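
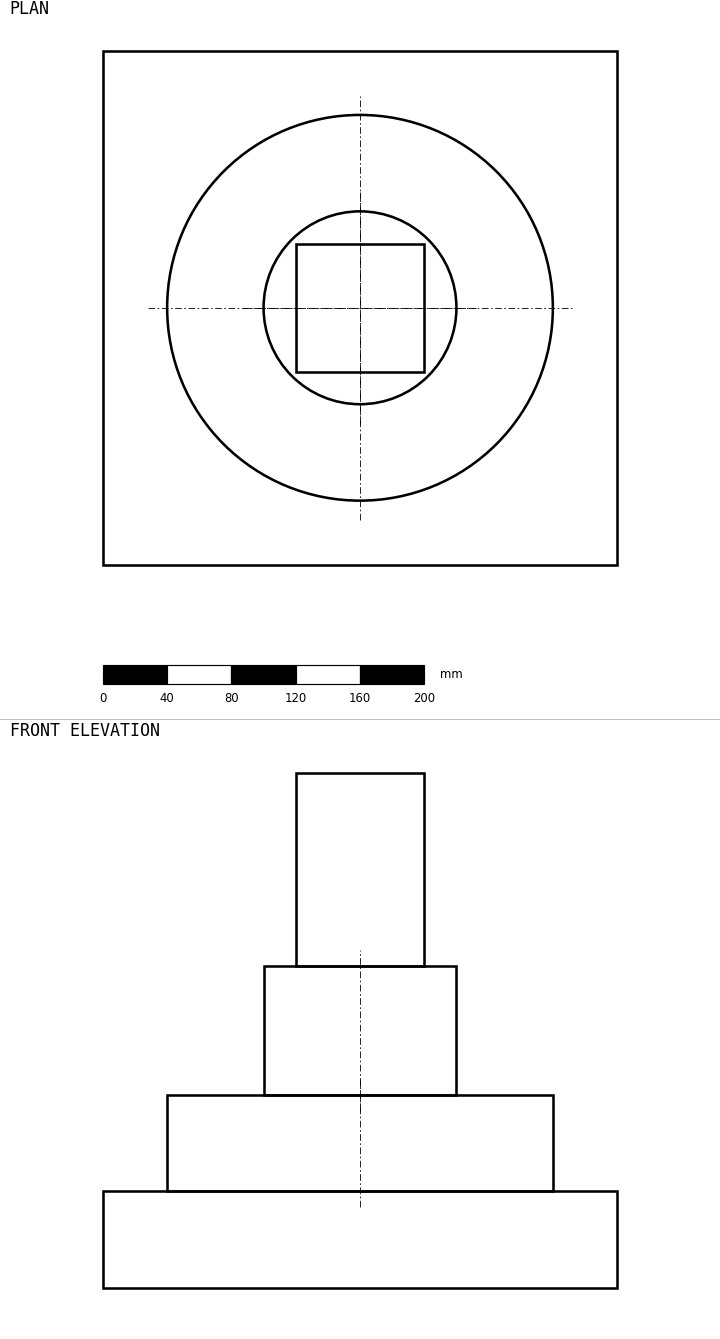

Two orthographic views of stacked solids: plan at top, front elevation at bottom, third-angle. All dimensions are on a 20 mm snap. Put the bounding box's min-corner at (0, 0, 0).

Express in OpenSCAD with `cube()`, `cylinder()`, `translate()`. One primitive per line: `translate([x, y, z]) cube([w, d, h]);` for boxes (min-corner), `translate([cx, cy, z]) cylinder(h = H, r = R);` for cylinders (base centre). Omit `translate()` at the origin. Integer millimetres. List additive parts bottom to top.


cube([320, 320, 60]);
translate([160, 160, 60]) cylinder(h = 60, r = 120);
translate([160, 160, 120]) cylinder(h = 80, r = 60);
translate([120, 120, 200]) cube([80, 80, 120]);


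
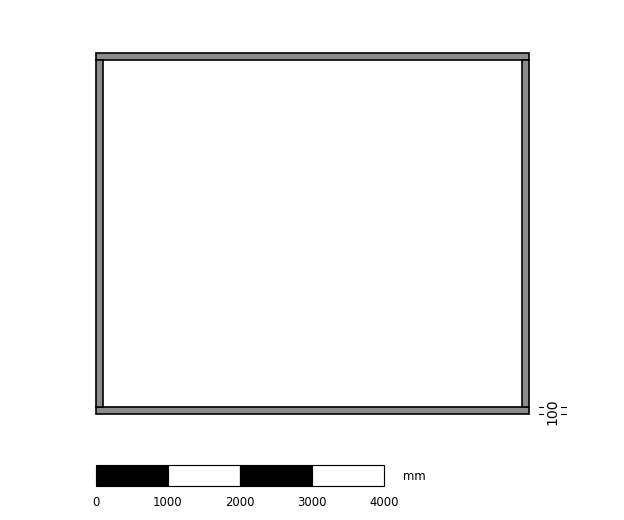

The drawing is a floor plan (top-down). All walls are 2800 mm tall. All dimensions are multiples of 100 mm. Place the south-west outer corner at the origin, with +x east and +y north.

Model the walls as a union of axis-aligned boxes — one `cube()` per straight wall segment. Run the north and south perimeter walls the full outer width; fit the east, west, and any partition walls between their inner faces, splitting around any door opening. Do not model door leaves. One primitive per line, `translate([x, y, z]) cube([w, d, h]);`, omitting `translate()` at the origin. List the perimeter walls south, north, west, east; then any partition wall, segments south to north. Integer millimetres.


cube([6000, 100, 2800]);
translate([0, 4900, 0]) cube([6000, 100, 2800]);
translate([0, 100, 0]) cube([100, 4800, 2800]);
translate([5900, 100, 0]) cube([100, 4800, 2800]);


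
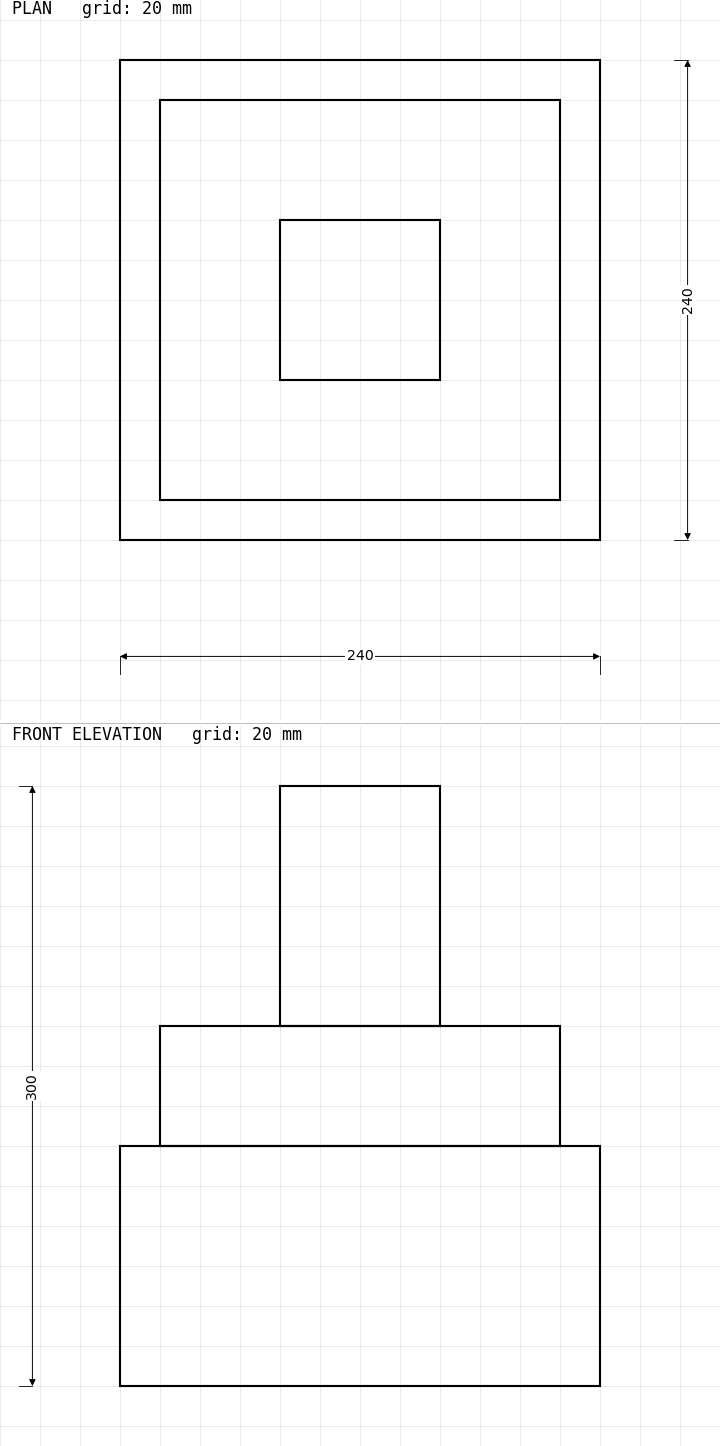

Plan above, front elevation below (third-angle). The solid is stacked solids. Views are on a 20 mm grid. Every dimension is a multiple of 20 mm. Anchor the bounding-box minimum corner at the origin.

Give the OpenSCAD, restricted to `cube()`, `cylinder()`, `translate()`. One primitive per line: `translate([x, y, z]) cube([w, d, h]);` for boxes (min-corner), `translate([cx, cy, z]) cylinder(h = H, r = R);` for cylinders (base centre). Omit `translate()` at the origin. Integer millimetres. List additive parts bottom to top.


cube([240, 240, 120]);
translate([20, 20, 120]) cube([200, 200, 60]);
translate([80, 80, 180]) cube([80, 80, 120]);


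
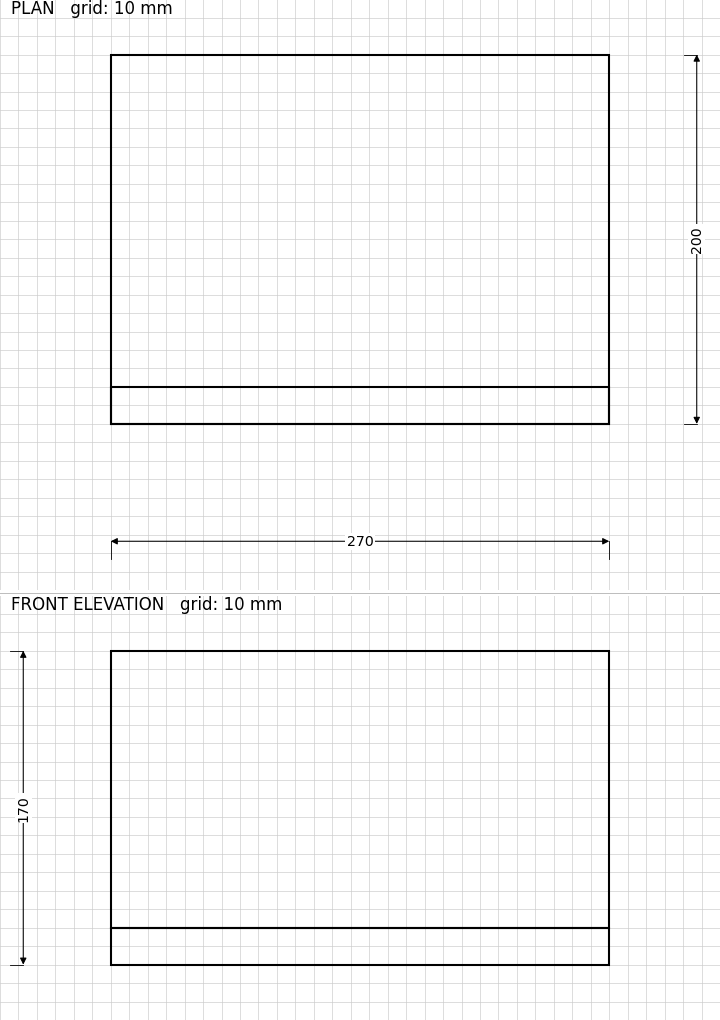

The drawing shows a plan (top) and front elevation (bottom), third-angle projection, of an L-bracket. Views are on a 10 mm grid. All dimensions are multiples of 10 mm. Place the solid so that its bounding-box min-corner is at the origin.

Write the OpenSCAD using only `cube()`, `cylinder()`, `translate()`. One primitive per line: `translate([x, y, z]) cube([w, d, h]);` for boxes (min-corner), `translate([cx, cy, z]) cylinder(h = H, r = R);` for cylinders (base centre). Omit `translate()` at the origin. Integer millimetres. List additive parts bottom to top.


cube([270, 200, 20]);
translate([0, 0, 20]) cube([270, 20, 150]);


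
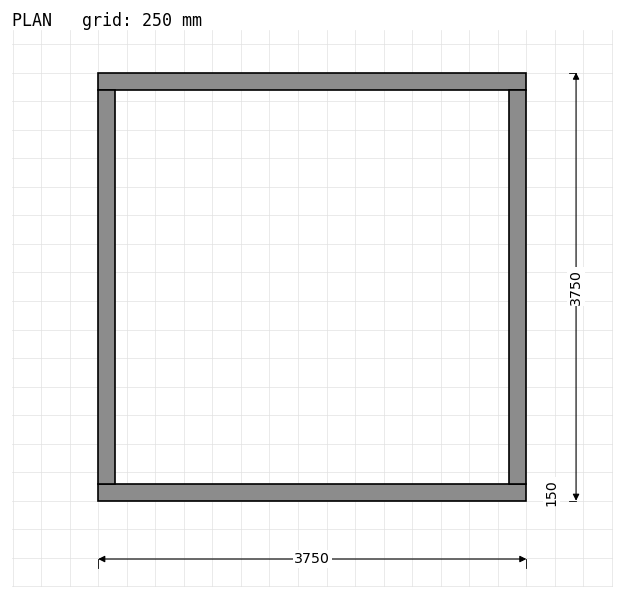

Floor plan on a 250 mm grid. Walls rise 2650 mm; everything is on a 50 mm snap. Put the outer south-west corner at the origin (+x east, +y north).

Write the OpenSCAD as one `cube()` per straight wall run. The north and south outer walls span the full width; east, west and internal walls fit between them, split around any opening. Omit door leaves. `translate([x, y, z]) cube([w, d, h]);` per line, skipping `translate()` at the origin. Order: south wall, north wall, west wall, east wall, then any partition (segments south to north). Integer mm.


cube([3750, 150, 2650]);
translate([0, 3600, 0]) cube([3750, 150, 2650]);
translate([0, 150, 0]) cube([150, 3450, 2650]);
translate([3600, 150, 0]) cube([150, 3450, 2650]);


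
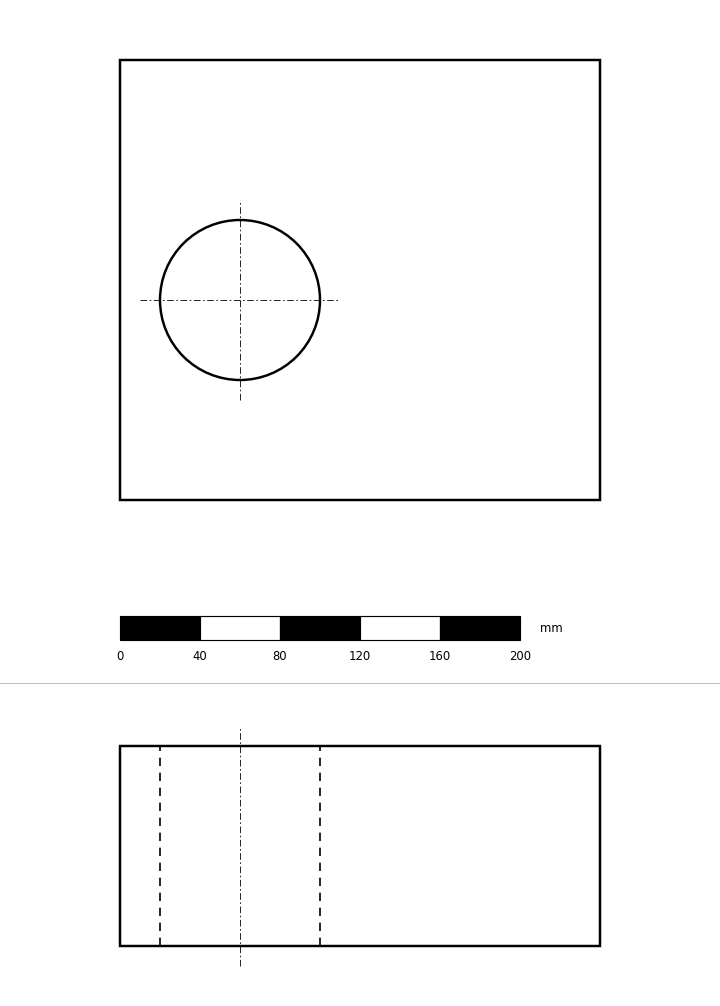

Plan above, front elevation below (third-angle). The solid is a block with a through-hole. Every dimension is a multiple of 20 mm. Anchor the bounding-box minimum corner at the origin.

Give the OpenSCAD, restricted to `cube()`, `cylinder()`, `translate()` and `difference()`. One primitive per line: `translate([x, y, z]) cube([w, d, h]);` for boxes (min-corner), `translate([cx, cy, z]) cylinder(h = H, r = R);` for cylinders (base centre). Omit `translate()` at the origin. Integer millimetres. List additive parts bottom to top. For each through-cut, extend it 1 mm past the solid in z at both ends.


difference() {
  cube([240, 220, 100]);
  translate([60, 100, -1]) cylinder(h = 102, r = 40);
}


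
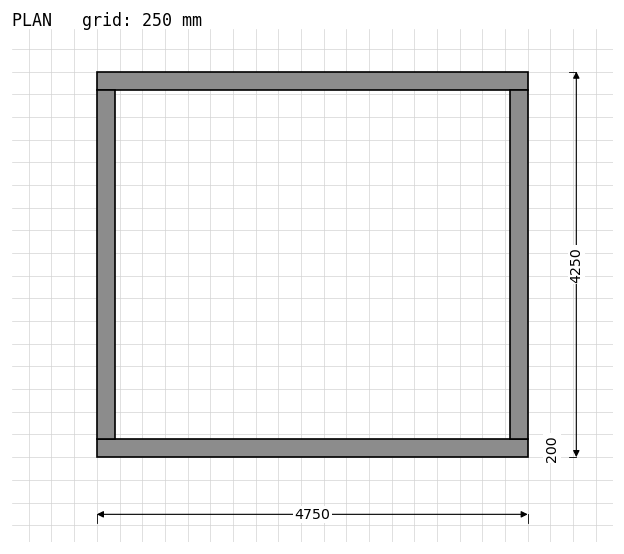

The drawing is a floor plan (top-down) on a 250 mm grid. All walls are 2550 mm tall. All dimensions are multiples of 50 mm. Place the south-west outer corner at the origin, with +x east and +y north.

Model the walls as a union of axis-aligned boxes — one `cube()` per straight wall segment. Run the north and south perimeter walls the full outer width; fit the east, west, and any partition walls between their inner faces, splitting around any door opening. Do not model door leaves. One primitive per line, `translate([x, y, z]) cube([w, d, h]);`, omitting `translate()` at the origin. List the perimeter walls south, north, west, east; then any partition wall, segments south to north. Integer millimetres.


cube([4750, 200, 2550]);
translate([0, 4050, 0]) cube([4750, 200, 2550]);
translate([0, 200, 0]) cube([200, 3850, 2550]);
translate([4550, 200, 0]) cube([200, 3850, 2550]);


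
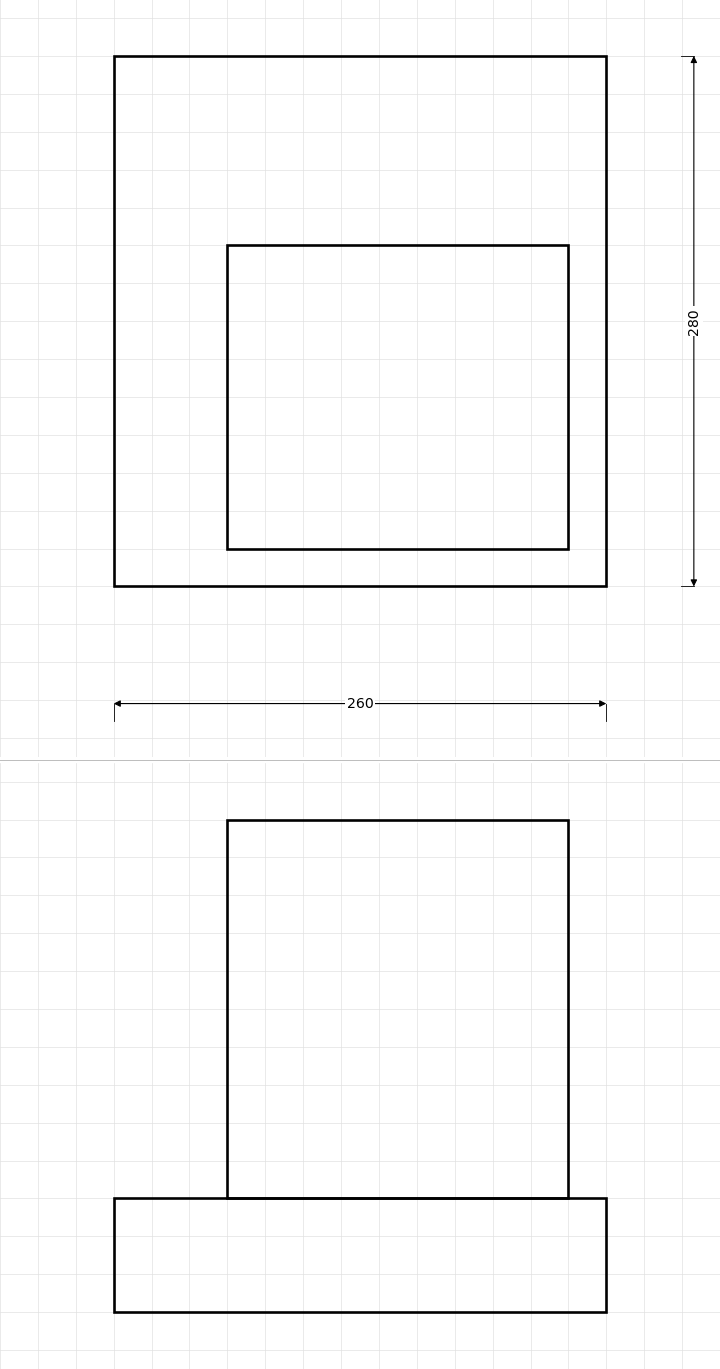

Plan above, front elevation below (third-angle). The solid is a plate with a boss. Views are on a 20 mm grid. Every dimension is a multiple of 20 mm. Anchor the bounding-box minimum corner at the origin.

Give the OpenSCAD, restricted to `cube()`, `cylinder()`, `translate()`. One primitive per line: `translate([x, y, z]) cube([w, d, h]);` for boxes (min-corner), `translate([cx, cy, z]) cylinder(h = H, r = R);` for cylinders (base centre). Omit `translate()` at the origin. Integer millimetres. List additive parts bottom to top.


cube([260, 280, 60]);
translate([60, 20, 60]) cube([180, 160, 200]);


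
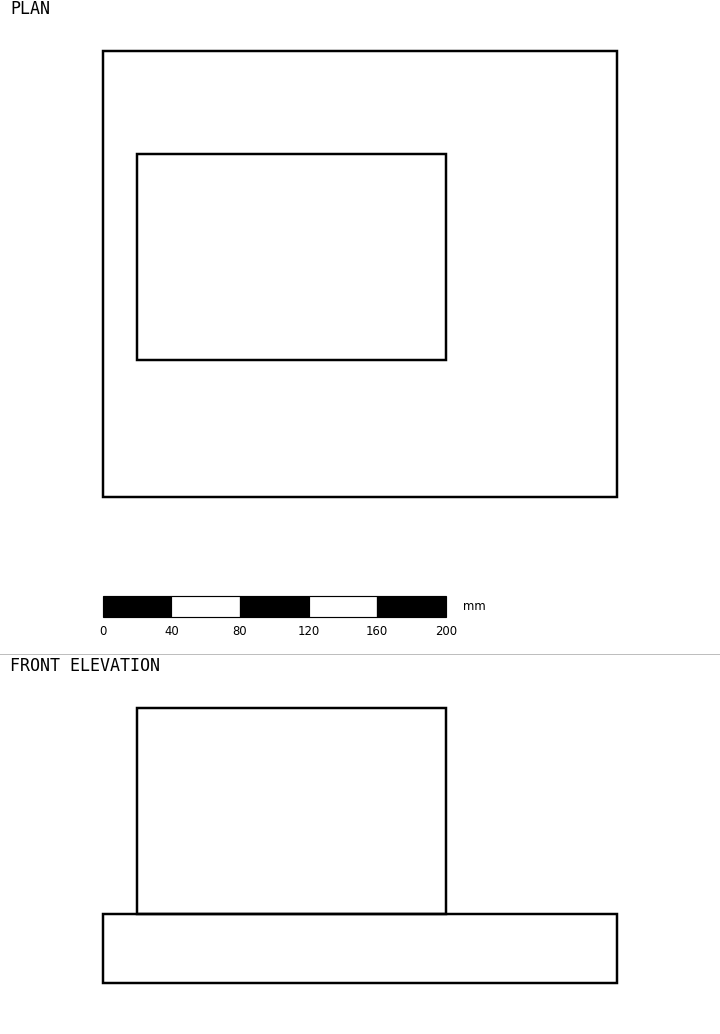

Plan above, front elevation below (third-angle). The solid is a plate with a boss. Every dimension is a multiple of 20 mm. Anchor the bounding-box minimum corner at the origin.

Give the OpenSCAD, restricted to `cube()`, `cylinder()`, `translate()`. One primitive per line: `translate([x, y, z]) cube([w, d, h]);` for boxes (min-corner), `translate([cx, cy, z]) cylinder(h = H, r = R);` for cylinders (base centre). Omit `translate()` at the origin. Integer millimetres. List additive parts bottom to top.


cube([300, 260, 40]);
translate([20, 80, 40]) cube([180, 120, 120]);


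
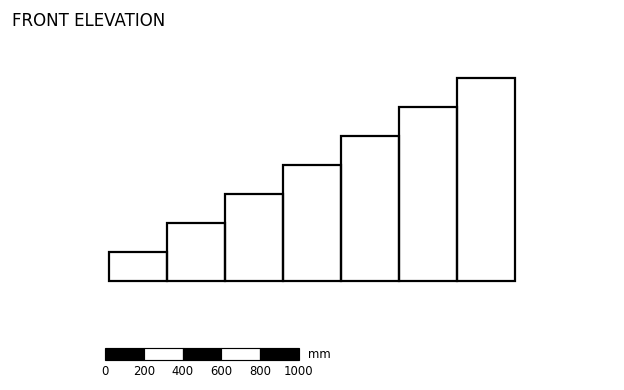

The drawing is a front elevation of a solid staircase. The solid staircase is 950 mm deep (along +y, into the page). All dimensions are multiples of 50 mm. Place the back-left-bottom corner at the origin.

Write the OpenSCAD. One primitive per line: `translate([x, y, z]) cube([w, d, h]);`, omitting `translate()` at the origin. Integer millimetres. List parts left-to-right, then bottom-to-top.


cube([300, 950, 150]);
translate([300, 0, 0]) cube([300, 950, 300]);
translate([600, 0, 0]) cube([300, 950, 450]);
translate([900, 0, 0]) cube([300, 950, 600]);
translate([1200, 0, 0]) cube([300, 950, 750]);
translate([1500, 0, 0]) cube([300, 950, 900]);
translate([1800, 0, 0]) cube([300, 950, 1050]);


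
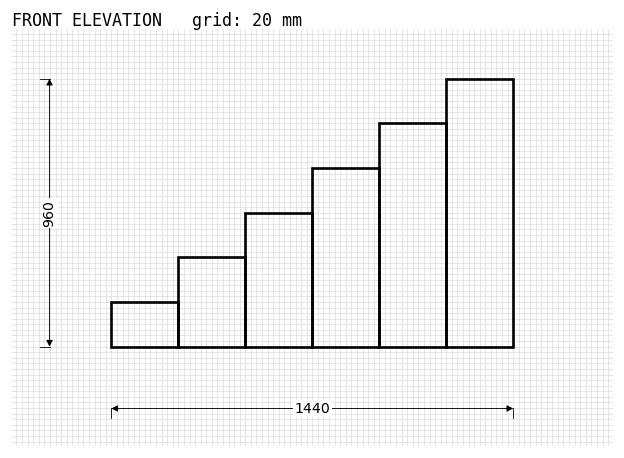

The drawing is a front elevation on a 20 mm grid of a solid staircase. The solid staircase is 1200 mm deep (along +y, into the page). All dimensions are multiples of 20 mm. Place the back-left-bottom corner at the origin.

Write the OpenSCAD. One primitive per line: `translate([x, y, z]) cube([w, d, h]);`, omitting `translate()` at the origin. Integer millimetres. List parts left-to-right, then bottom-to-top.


cube([240, 1200, 160]);
translate([240, 0, 0]) cube([240, 1200, 320]);
translate([480, 0, 0]) cube([240, 1200, 480]);
translate([720, 0, 0]) cube([240, 1200, 640]);
translate([960, 0, 0]) cube([240, 1200, 800]);
translate([1200, 0, 0]) cube([240, 1200, 960]);


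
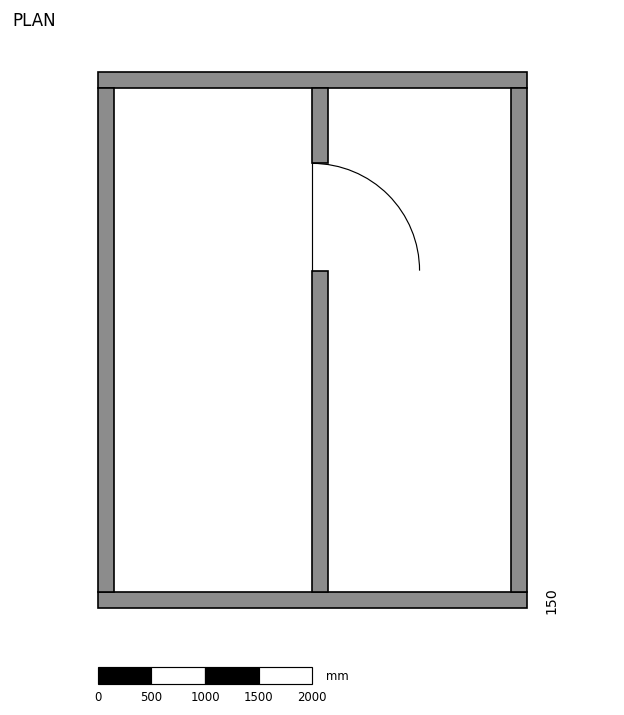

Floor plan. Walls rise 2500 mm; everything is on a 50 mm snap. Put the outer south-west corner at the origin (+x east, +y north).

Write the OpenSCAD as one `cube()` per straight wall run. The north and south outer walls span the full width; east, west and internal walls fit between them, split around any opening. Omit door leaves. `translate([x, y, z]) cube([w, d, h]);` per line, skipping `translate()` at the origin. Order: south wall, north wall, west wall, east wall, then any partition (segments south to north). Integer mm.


cube([4000, 150, 2500]);
translate([0, 4850, 0]) cube([4000, 150, 2500]);
translate([0, 150, 0]) cube([150, 4700, 2500]);
translate([3850, 150, 0]) cube([150, 4700, 2500]);
translate([2000, 150, 0]) cube([150, 3000, 2500]);
translate([2000, 4150, 0]) cube([150, 700, 2500]);


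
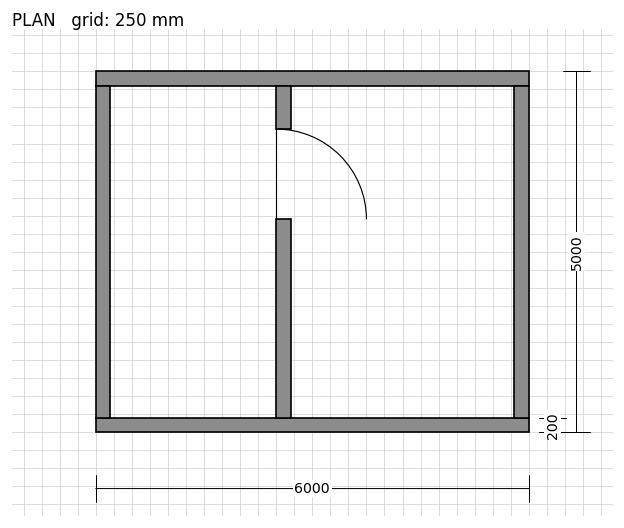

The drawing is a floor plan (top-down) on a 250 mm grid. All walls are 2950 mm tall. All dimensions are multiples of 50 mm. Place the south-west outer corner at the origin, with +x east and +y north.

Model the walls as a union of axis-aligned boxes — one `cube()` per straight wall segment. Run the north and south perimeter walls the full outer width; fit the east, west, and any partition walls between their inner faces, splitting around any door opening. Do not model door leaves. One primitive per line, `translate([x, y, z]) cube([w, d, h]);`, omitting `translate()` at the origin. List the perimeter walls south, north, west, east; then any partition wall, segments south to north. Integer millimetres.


cube([6000, 200, 2950]);
translate([0, 4800, 0]) cube([6000, 200, 2950]);
translate([0, 200, 0]) cube([200, 4600, 2950]);
translate([5800, 200, 0]) cube([200, 4600, 2950]);
translate([2500, 200, 0]) cube([200, 2750, 2950]);
translate([2500, 4200, 0]) cube([200, 600, 2950]);


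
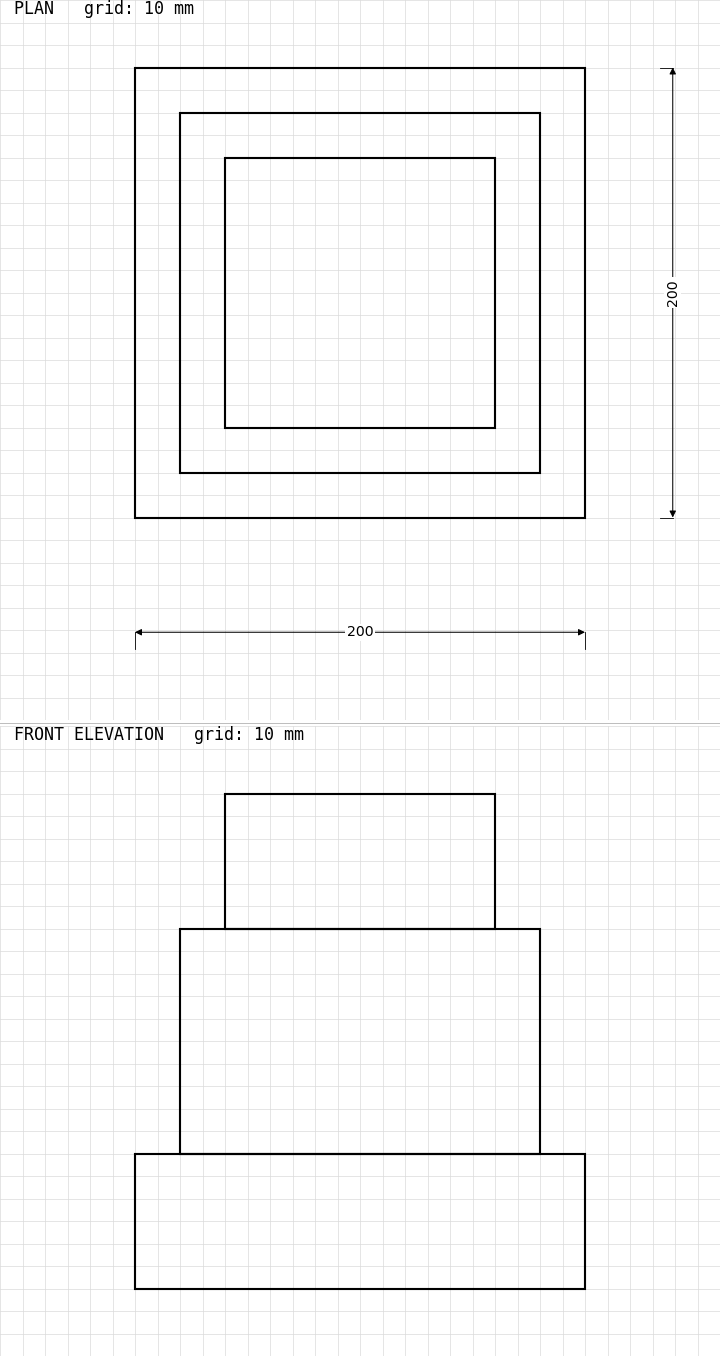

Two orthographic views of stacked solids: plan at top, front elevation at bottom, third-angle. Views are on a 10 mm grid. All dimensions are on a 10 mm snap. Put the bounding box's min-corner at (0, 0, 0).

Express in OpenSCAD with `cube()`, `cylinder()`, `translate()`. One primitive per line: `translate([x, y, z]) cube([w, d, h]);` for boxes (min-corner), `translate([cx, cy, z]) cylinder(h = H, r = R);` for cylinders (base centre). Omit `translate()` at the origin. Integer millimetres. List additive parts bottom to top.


cube([200, 200, 60]);
translate([20, 20, 60]) cube([160, 160, 100]);
translate([40, 40, 160]) cube([120, 120, 60]);


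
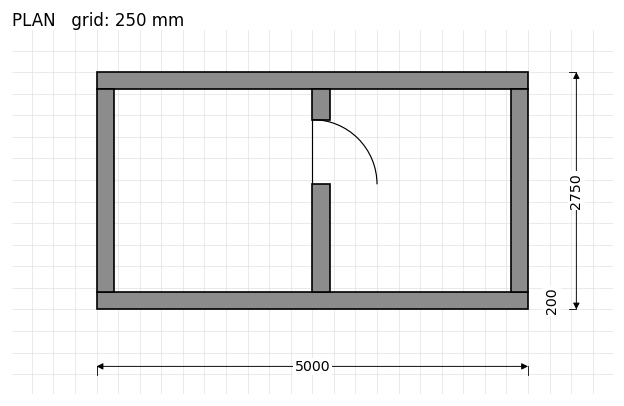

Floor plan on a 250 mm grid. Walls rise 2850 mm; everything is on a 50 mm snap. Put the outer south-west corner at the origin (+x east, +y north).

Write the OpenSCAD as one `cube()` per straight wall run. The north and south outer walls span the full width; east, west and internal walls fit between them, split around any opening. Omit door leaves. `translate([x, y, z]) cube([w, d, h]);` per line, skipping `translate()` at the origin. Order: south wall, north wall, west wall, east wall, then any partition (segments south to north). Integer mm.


cube([5000, 200, 2850]);
translate([0, 2550, 0]) cube([5000, 200, 2850]);
translate([0, 200, 0]) cube([200, 2350, 2850]);
translate([4800, 200, 0]) cube([200, 2350, 2850]);
translate([2500, 200, 0]) cube([200, 1250, 2850]);
translate([2500, 2200, 0]) cube([200, 350, 2850]);


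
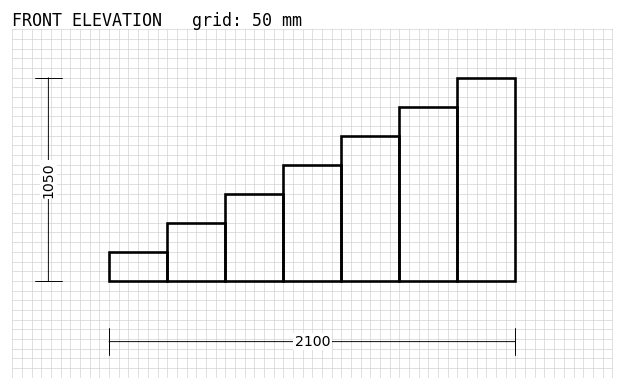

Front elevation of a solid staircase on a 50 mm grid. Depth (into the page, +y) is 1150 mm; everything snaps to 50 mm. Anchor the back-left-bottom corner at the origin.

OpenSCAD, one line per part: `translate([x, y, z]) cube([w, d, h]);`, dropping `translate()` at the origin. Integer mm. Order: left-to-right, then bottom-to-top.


cube([300, 1150, 150]);
translate([300, 0, 0]) cube([300, 1150, 300]);
translate([600, 0, 0]) cube([300, 1150, 450]);
translate([900, 0, 0]) cube([300, 1150, 600]);
translate([1200, 0, 0]) cube([300, 1150, 750]);
translate([1500, 0, 0]) cube([300, 1150, 900]);
translate([1800, 0, 0]) cube([300, 1150, 1050]);


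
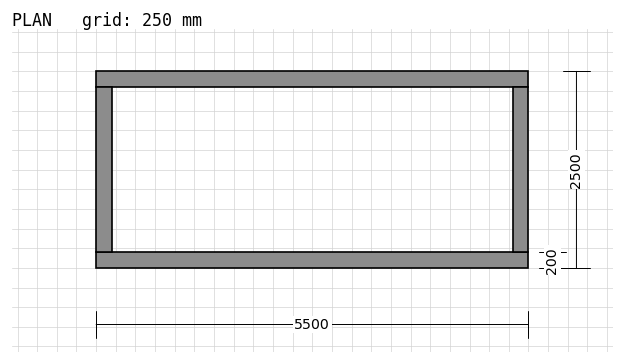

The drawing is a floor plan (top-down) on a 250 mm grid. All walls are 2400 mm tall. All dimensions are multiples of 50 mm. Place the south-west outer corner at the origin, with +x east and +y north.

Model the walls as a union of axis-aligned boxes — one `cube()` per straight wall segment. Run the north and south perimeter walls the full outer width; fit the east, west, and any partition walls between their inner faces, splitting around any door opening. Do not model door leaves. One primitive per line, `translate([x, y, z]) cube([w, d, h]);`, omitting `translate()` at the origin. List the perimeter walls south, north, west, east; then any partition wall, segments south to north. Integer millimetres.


cube([5500, 200, 2400]);
translate([0, 2300, 0]) cube([5500, 200, 2400]);
translate([0, 200, 0]) cube([200, 2100, 2400]);
translate([5300, 200, 0]) cube([200, 2100, 2400]);


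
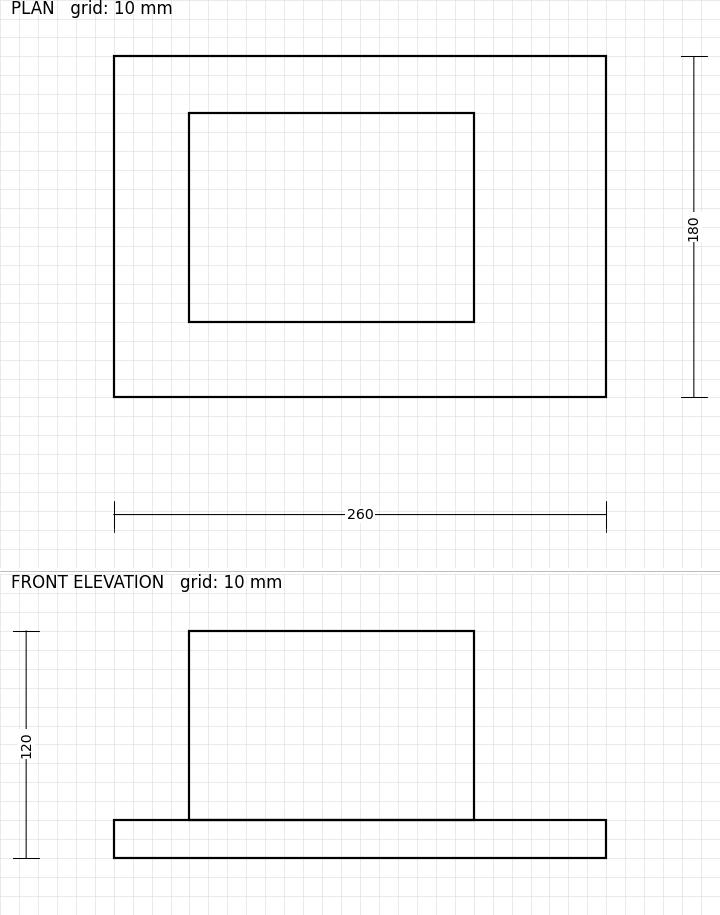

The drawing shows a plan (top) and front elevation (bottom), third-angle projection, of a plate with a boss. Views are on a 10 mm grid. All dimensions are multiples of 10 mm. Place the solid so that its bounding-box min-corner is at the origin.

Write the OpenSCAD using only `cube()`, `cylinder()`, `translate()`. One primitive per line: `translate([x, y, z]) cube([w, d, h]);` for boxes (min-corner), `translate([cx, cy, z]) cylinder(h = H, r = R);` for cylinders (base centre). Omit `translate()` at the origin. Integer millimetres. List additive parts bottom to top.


cube([260, 180, 20]);
translate([40, 40, 20]) cube([150, 110, 100]);


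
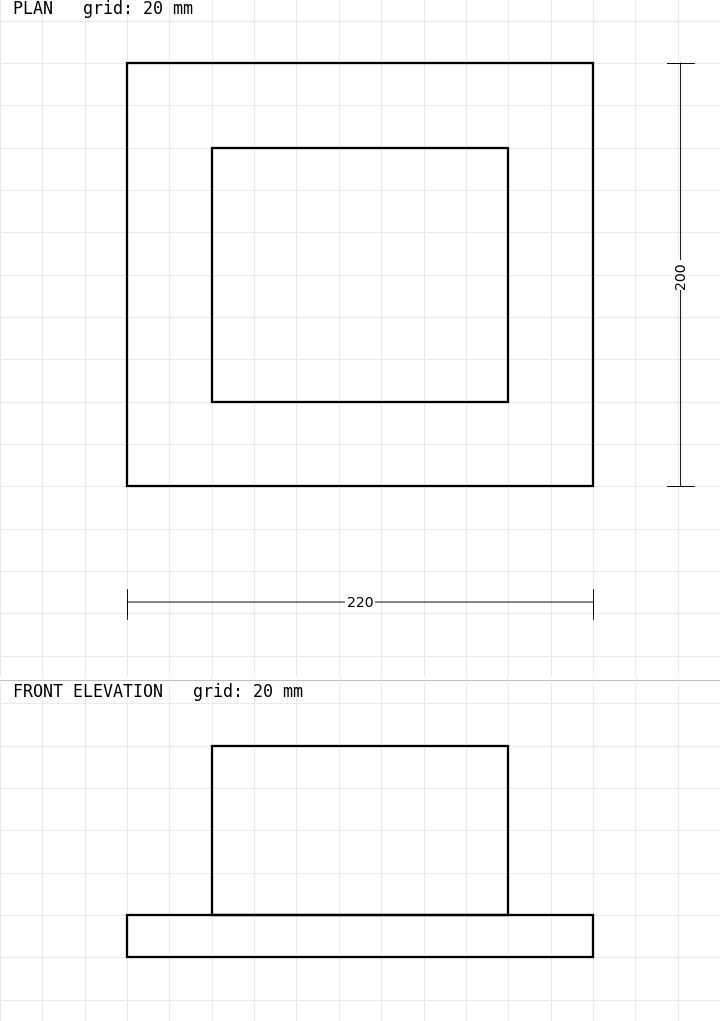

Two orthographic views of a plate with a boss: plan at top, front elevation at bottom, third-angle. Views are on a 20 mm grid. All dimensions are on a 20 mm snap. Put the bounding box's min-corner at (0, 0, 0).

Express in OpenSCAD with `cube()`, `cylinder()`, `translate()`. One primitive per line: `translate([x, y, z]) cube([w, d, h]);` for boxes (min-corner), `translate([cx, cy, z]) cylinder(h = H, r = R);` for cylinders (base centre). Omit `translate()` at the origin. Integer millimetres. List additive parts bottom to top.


cube([220, 200, 20]);
translate([40, 40, 20]) cube([140, 120, 80]);


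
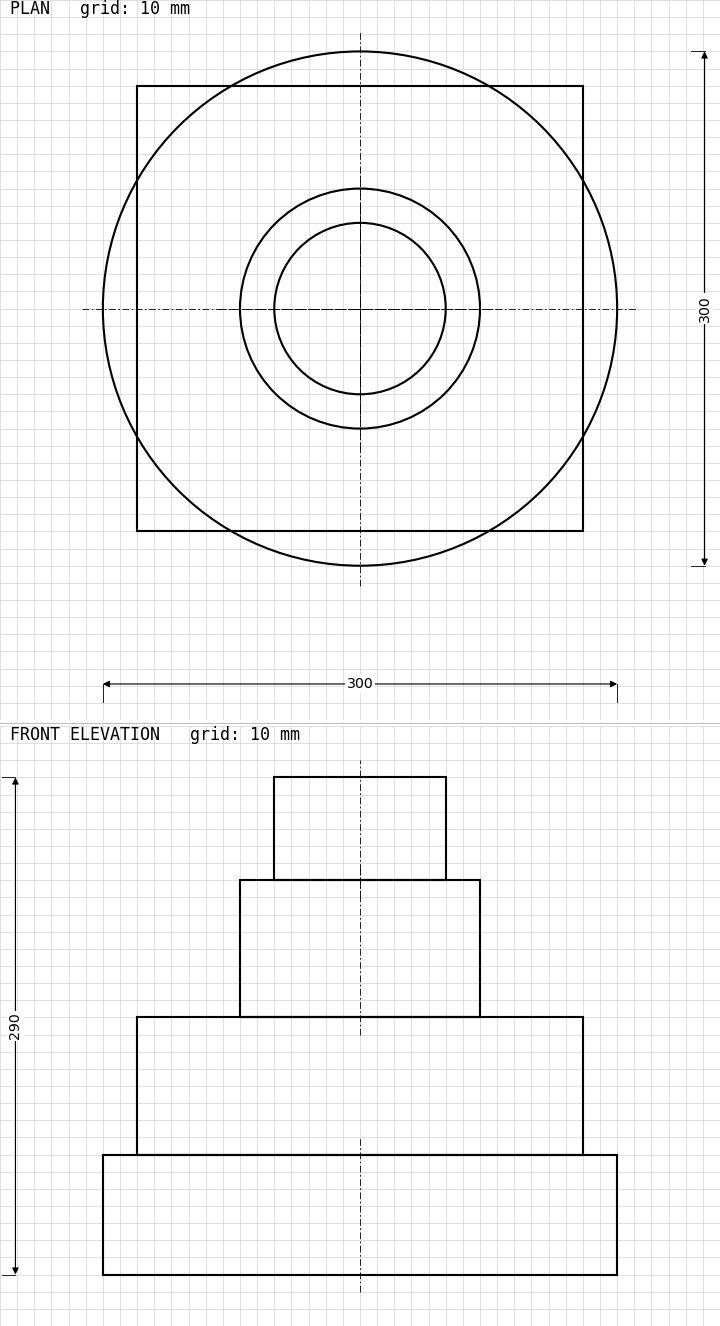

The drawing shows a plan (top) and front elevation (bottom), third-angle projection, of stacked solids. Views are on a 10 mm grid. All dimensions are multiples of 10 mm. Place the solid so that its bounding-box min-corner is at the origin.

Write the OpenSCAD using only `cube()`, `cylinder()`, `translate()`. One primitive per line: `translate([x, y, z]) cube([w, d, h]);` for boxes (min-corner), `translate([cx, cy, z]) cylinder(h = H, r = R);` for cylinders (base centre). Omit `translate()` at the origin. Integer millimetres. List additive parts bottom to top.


translate([150, 150, 0]) cylinder(h = 70, r = 150);
translate([20, 20, 70]) cube([260, 260, 80]);
translate([150, 150, 150]) cylinder(h = 80, r = 70);
translate([150, 150, 230]) cylinder(h = 60, r = 50);


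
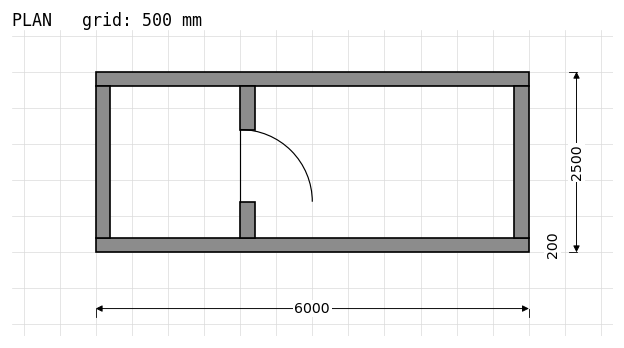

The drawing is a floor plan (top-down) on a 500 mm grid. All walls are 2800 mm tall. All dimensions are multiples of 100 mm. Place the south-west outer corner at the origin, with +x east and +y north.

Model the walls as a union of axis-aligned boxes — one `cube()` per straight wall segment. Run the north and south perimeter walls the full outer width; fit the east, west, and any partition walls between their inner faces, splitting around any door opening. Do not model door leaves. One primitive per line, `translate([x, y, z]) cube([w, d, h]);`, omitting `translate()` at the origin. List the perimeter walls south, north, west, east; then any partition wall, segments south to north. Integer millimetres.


cube([6000, 200, 2800]);
translate([0, 2300, 0]) cube([6000, 200, 2800]);
translate([0, 200, 0]) cube([200, 2100, 2800]);
translate([5800, 200, 0]) cube([200, 2100, 2800]);
translate([2000, 200, 0]) cube([200, 500, 2800]);
translate([2000, 1700, 0]) cube([200, 600, 2800]);


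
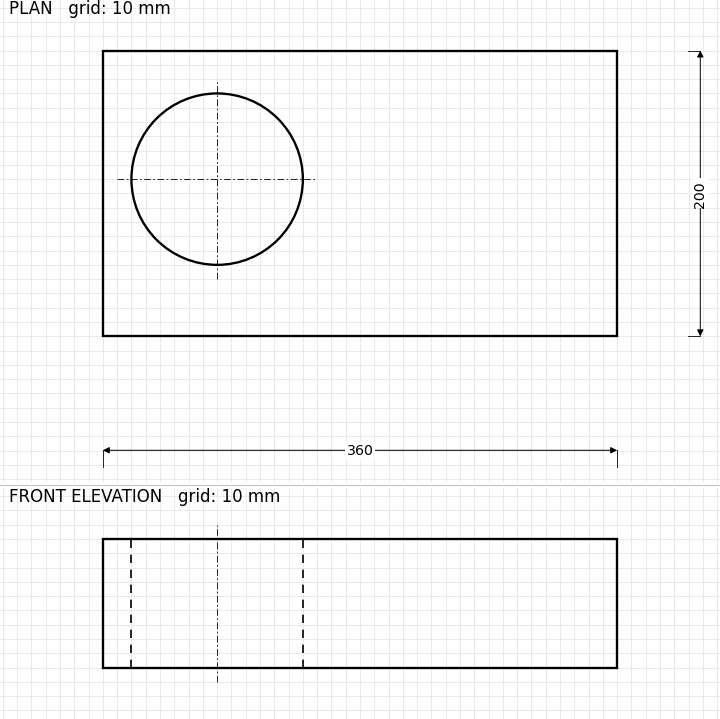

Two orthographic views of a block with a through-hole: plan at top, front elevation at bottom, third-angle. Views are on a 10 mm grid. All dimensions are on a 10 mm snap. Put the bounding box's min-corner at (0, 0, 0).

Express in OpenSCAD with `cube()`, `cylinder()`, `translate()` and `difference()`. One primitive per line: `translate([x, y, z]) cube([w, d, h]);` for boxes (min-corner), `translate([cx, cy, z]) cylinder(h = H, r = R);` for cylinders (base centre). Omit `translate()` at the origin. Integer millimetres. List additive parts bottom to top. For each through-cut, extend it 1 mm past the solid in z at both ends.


difference() {
  cube([360, 200, 90]);
  translate([80, 110, -1]) cylinder(h = 92, r = 60);
}


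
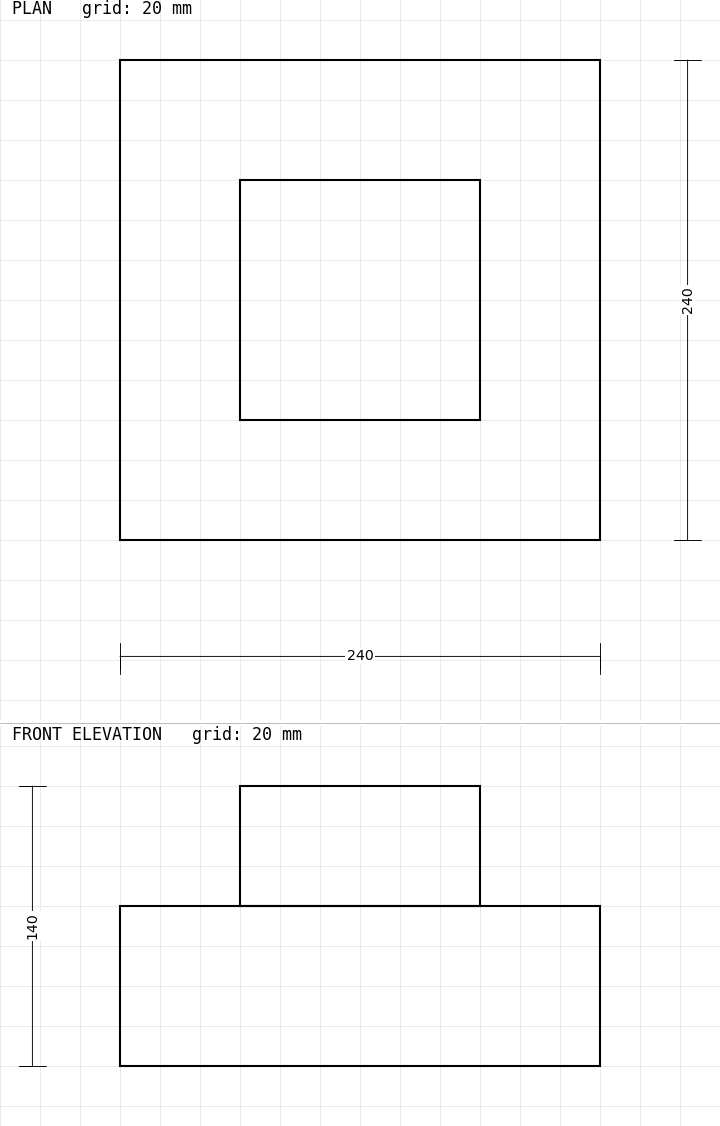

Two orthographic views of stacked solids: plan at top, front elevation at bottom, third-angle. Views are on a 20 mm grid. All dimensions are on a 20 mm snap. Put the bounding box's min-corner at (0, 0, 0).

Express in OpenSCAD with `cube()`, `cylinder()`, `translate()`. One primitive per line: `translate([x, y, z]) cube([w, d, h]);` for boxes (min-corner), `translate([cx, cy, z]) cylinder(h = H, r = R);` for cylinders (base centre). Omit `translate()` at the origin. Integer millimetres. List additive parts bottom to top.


cube([240, 240, 80]);
translate([60, 60, 80]) cube([120, 120, 60]);


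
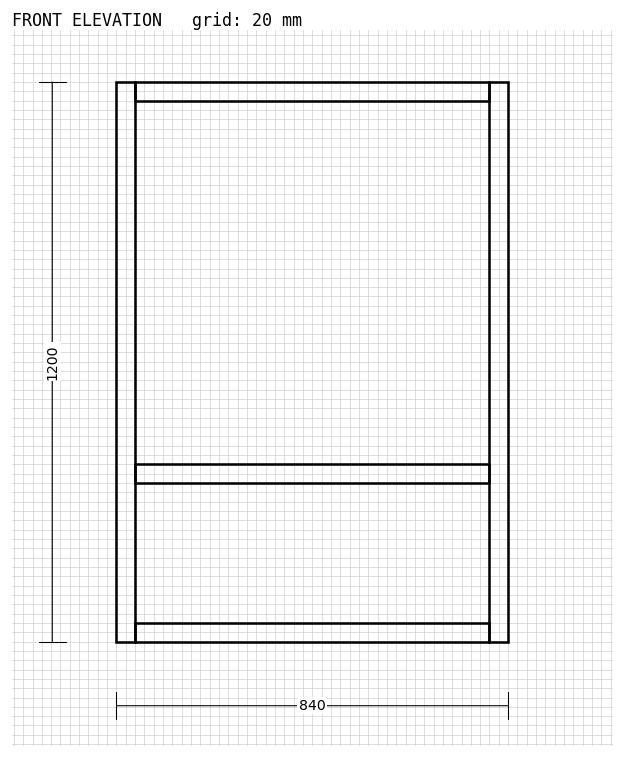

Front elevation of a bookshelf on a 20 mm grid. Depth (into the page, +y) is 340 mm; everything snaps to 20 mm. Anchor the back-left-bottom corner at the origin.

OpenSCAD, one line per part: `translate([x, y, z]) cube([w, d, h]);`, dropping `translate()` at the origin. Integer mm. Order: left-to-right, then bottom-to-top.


cube([40, 340, 1200]);
translate([40, 0, 0]) cube([760, 340, 40]);
translate([40, 0, 340]) cube([760, 340, 40]);
translate([40, 0, 1160]) cube([760, 340, 40]);
translate([800, 0, 0]) cube([40, 340, 1200]);


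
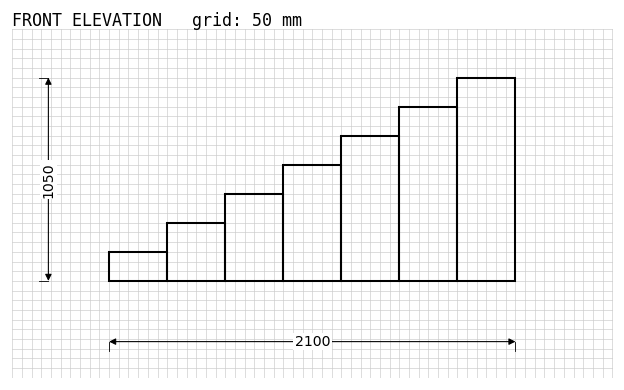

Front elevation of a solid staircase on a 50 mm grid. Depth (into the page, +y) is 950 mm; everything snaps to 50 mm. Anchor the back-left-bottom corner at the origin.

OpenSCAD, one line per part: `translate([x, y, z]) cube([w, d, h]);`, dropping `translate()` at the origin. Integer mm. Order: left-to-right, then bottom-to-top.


cube([300, 950, 150]);
translate([300, 0, 0]) cube([300, 950, 300]);
translate([600, 0, 0]) cube([300, 950, 450]);
translate([900, 0, 0]) cube([300, 950, 600]);
translate([1200, 0, 0]) cube([300, 950, 750]);
translate([1500, 0, 0]) cube([300, 950, 900]);
translate([1800, 0, 0]) cube([300, 950, 1050]);


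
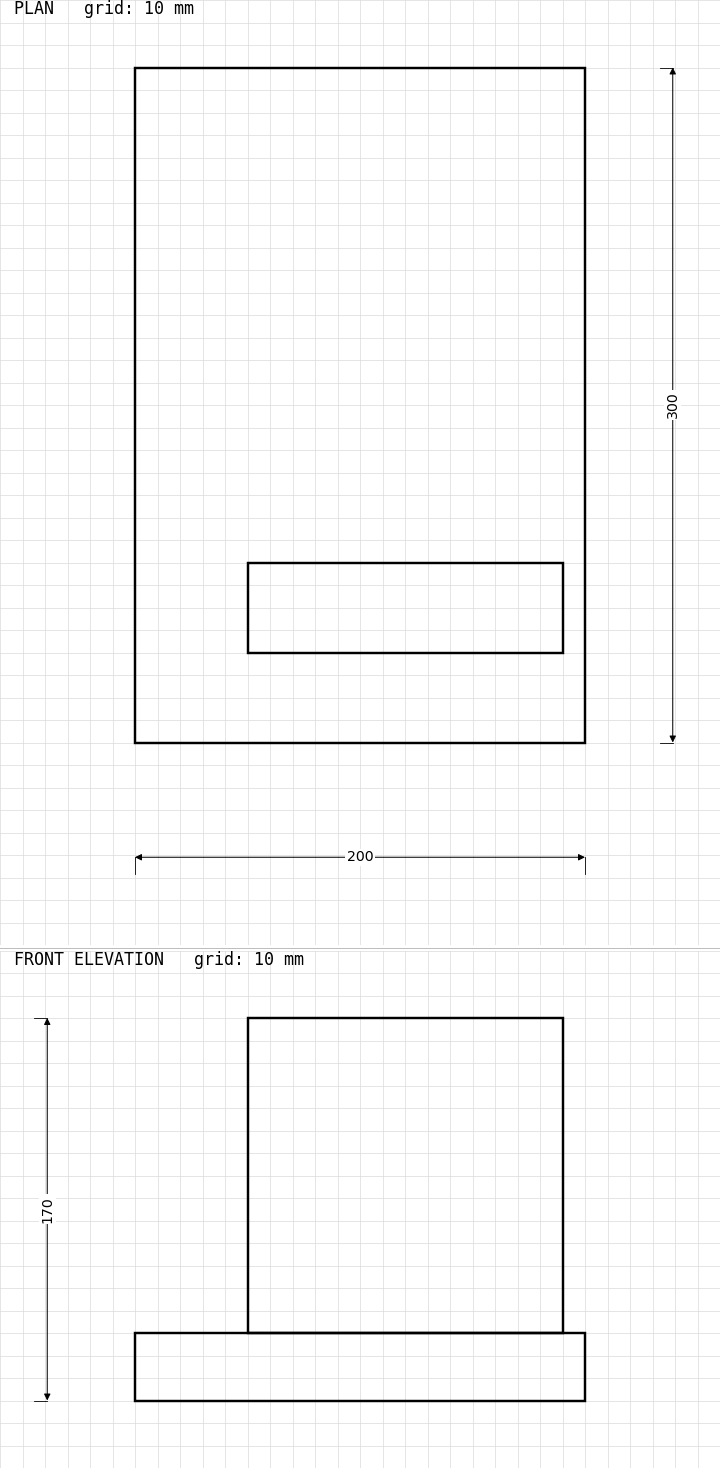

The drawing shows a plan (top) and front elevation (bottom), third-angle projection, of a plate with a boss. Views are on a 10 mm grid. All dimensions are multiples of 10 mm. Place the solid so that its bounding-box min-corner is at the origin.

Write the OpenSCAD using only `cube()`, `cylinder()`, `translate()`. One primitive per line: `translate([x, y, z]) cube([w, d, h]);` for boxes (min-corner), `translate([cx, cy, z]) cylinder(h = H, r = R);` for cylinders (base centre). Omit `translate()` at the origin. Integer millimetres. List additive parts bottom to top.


cube([200, 300, 30]);
translate([50, 40, 30]) cube([140, 40, 140]);


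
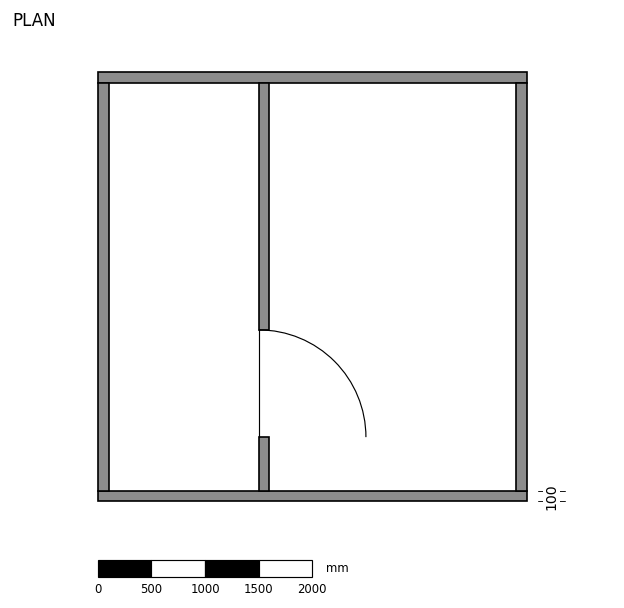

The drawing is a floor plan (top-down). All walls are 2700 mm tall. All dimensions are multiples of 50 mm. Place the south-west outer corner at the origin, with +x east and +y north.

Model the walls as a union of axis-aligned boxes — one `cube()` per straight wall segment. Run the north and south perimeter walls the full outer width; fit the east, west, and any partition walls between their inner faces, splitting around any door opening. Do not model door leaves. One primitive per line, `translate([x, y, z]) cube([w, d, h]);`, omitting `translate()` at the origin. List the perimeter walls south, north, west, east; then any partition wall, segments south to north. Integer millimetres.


cube([4000, 100, 2700]);
translate([0, 3900, 0]) cube([4000, 100, 2700]);
translate([0, 100, 0]) cube([100, 3800, 2700]);
translate([3900, 100, 0]) cube([100, 3800, 2700]);
translate([1500, 100, 0]) cube([100, 500, 2700]);
translate([1500, 1600, 0]) cube([100, 2300, 2700]);


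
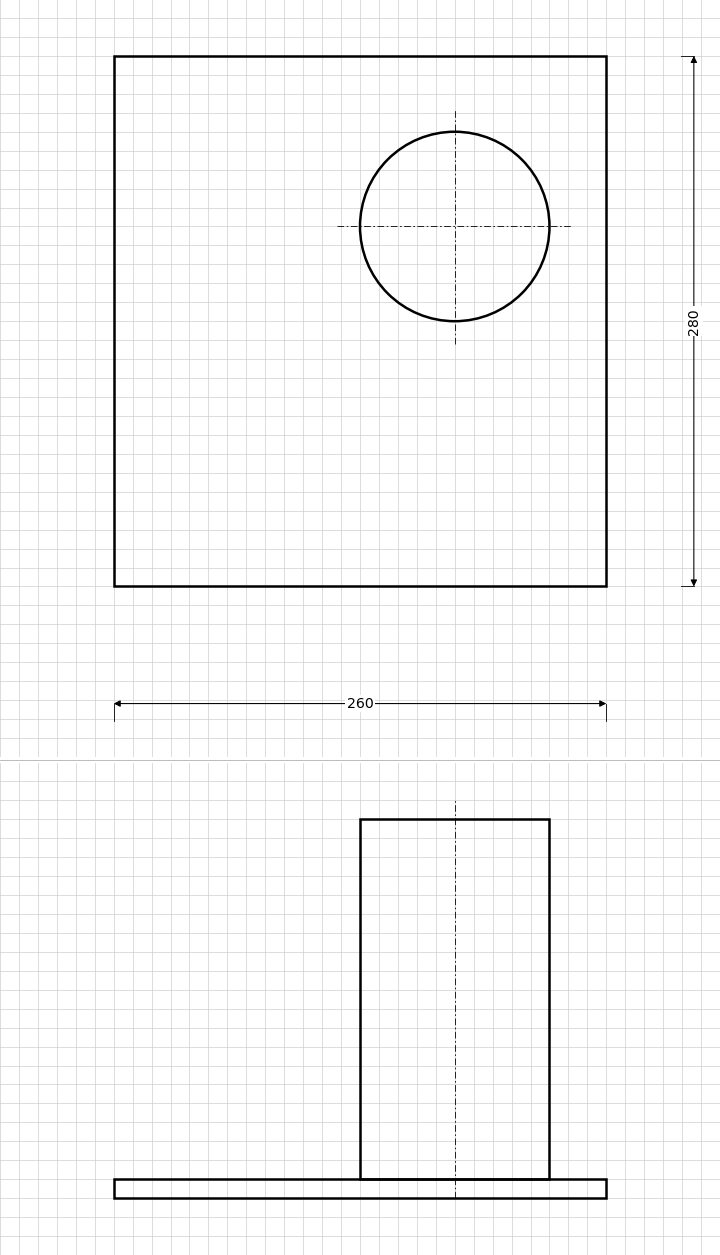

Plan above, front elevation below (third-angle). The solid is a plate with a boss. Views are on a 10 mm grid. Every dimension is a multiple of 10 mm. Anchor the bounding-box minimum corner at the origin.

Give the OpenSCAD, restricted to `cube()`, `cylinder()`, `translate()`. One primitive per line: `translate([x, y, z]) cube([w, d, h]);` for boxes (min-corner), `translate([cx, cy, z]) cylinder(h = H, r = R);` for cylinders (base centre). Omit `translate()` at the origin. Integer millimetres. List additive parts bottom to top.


cube([260, 280, 10]);
translate([180, 190, 10]) cylinder(h = 190, r = 50);


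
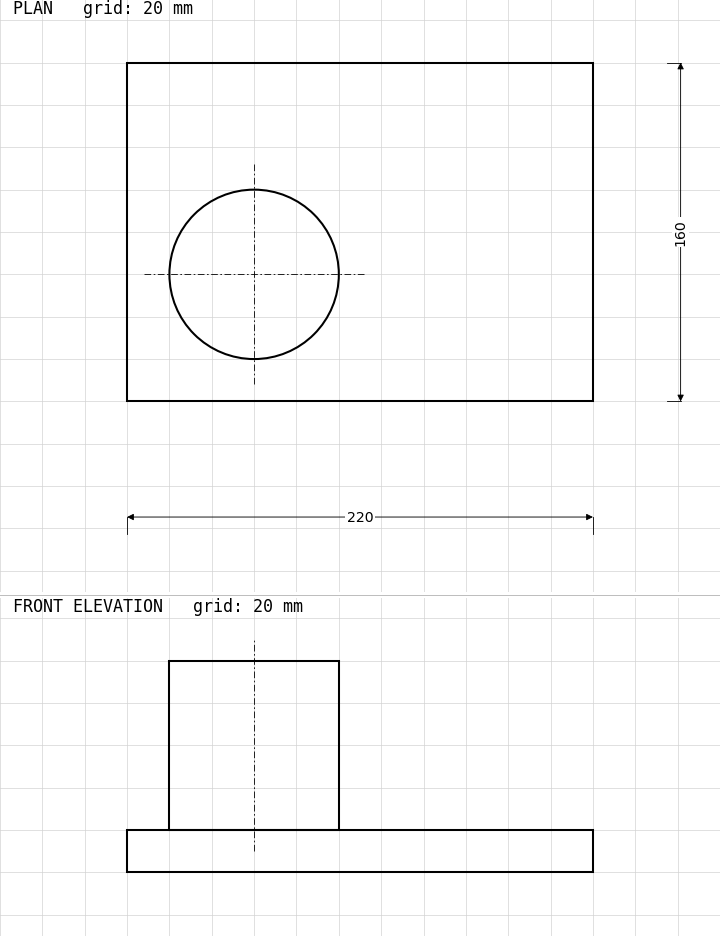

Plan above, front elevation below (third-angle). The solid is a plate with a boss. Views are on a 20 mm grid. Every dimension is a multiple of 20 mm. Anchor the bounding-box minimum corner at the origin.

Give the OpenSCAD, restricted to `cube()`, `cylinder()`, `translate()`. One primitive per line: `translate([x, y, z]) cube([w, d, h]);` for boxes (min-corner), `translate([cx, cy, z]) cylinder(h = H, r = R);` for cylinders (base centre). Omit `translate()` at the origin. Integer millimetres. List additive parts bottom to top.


cube([220, 160, 20]);
translate([60, 60, 20]) cylinder(h = 80, r = 40);


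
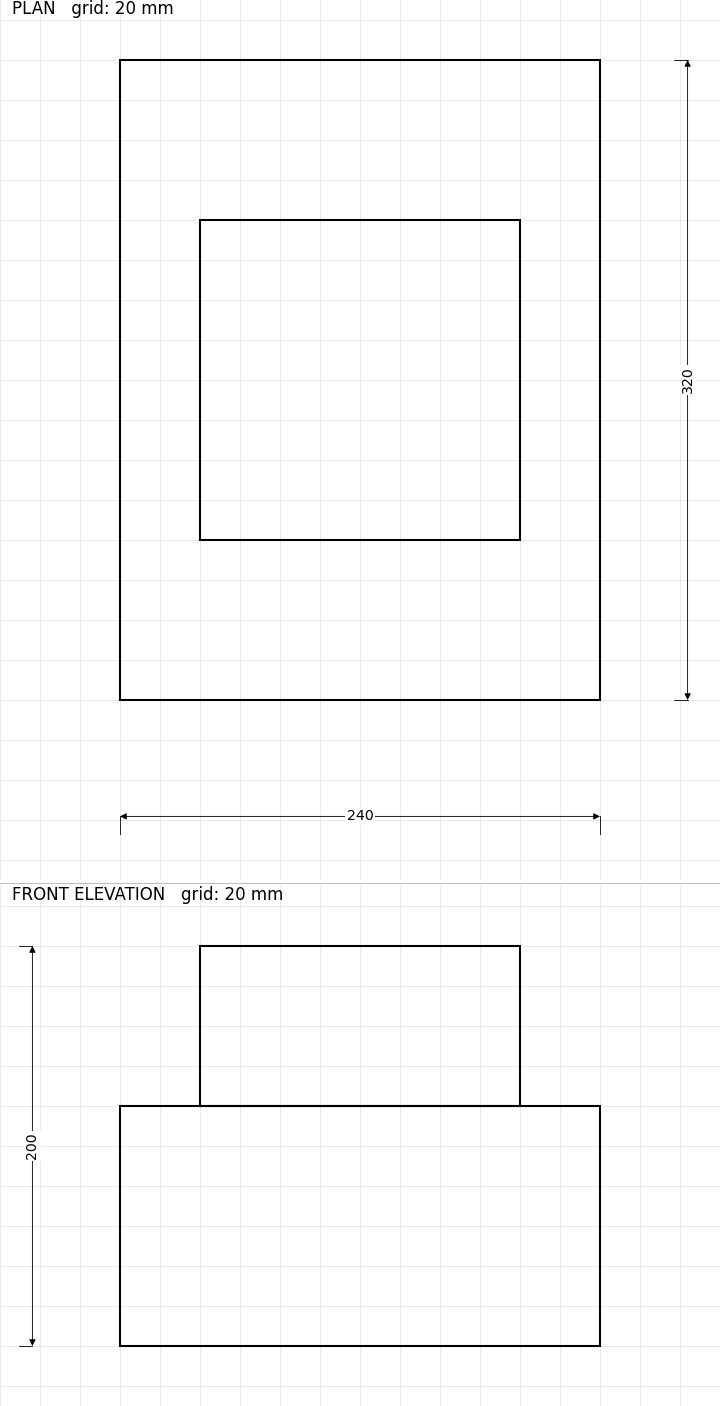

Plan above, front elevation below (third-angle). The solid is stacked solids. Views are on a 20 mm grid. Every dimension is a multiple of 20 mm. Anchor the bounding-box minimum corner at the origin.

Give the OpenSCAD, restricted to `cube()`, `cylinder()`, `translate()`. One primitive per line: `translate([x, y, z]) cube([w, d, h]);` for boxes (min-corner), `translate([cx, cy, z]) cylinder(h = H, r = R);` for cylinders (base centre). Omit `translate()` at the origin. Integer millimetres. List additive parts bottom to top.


cube([240, 320, 120]);
translate([40, 80, 120]) cube([160, 160, 80]);


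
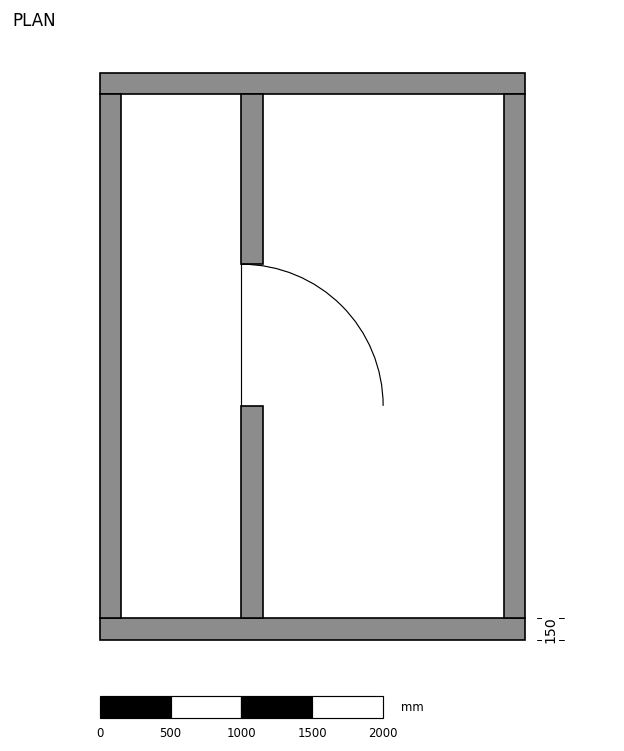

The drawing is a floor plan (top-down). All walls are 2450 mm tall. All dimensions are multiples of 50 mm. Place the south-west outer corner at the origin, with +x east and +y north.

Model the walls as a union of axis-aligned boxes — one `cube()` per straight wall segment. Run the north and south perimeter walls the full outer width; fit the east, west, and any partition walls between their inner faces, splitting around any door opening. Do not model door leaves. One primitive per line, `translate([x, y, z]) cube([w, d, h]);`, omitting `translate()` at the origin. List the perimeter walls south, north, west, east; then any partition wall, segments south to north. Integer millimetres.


cube([3000, 150, 2450]);
translate([0, 3850, 0]) cube([3000, 150, 2450]);
translate([0, 150, 0]) cube([150, 3700, 2450]);
translate([2850, 150, 0]) cube([150, 3700, 2450]);
translate([1000, 150, 0]) cube([150, 1500, 2450]);
translate([1000, 2650, 0]) cube([150, 1200, 2450]);


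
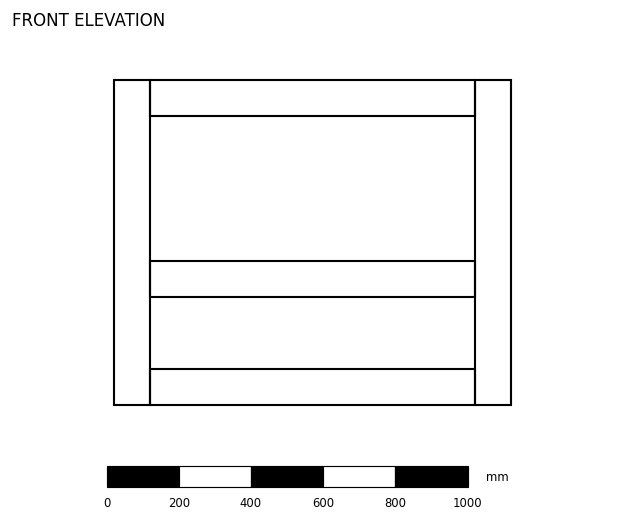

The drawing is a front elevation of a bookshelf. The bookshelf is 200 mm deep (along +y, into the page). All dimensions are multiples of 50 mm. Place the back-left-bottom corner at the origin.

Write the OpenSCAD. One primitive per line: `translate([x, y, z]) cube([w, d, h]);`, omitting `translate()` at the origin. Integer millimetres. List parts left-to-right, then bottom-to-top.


cube([100, 200, 900]);
translate([100, 0, 0]) cube([900, 200, 100]);
translate([100, 0, 300]) cube([900, 200, 100]);
translate([100, 0, 800]) cube([900, 200, 100]);
translate([1000, 0, 0]) cube([100, 200, 900]);


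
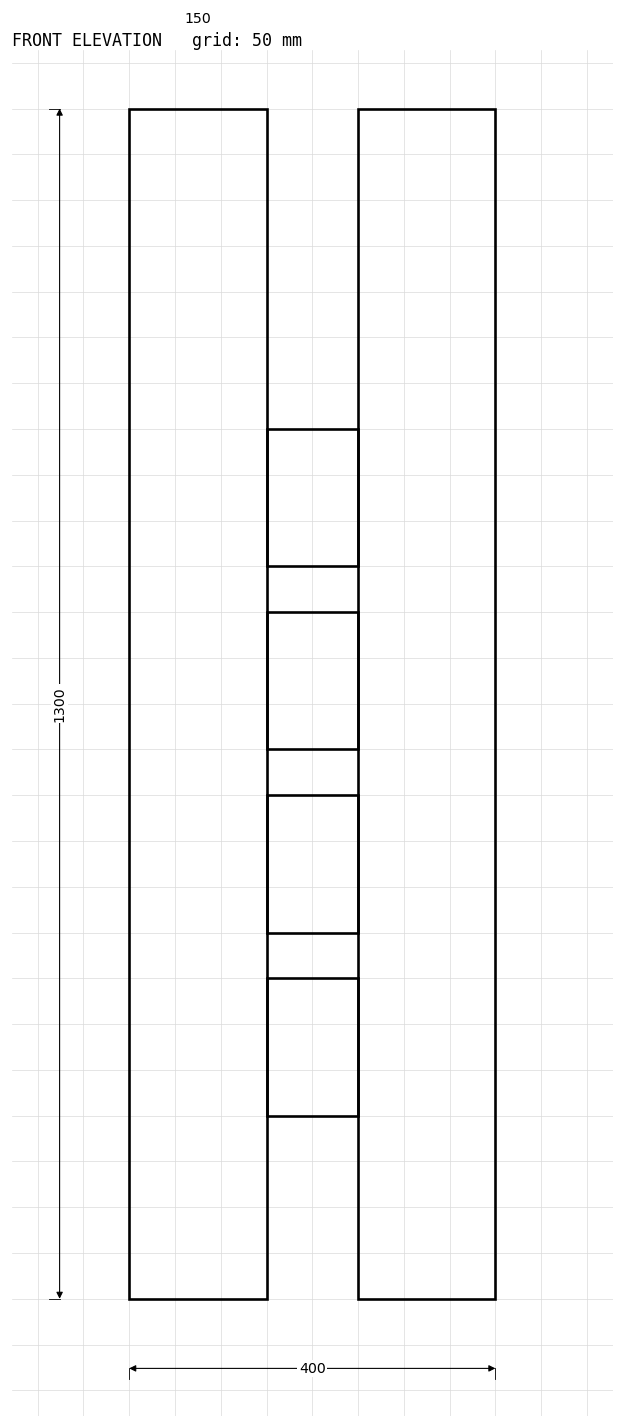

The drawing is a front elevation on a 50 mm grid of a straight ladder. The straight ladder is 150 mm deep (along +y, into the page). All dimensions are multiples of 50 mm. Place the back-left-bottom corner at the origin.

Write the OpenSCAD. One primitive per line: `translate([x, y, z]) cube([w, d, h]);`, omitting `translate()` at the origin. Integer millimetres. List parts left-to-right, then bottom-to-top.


cube([150, 150, 1300]);
translate([150, 0, 200]) cube([100, 150, 150]);
translate([150, 0, 400]) cube([100, 150, 150]);
translate([150, 0, 600]) cube([100, 150, 150]);
translate([150, 0, 800]) cube([100, 150, 150]);
translate([250, 0, 0]) cube([150, 150, 1300]);


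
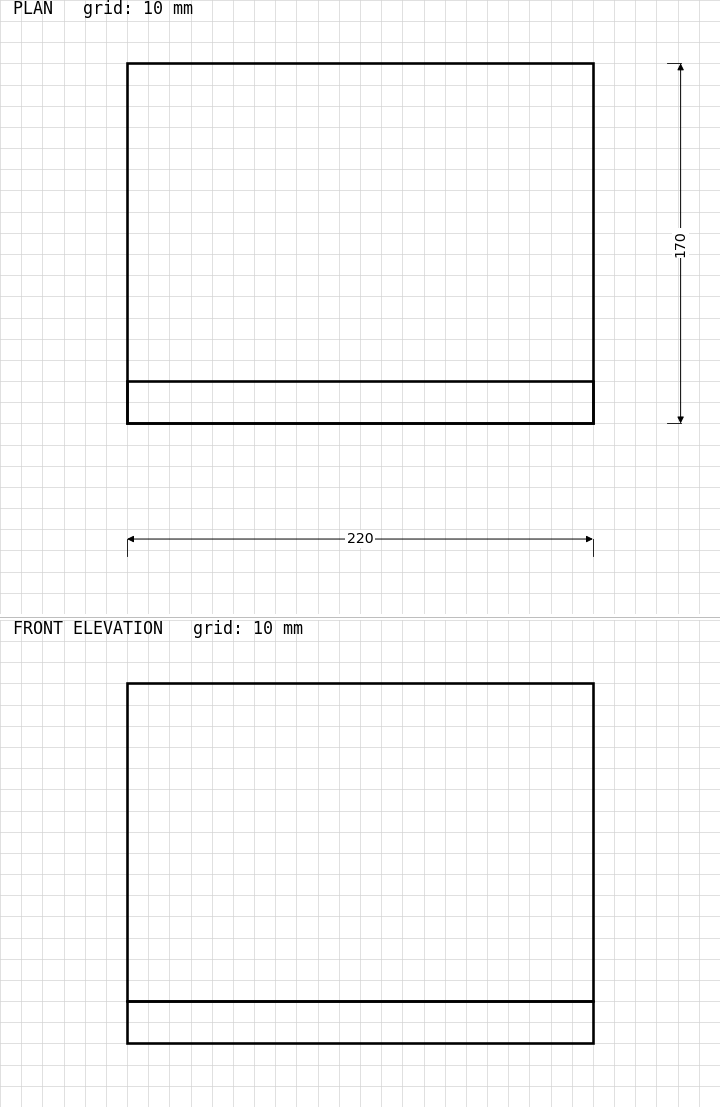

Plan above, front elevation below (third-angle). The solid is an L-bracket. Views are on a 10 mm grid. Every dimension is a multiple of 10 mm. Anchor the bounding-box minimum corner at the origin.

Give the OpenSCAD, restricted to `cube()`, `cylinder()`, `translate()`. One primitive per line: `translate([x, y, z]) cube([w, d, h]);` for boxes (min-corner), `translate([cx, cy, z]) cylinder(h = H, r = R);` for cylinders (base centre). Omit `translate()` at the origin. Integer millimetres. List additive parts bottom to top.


cube([220, 170, 20]);
translate([0, 0, 20]) cube([220, 20, 150]);


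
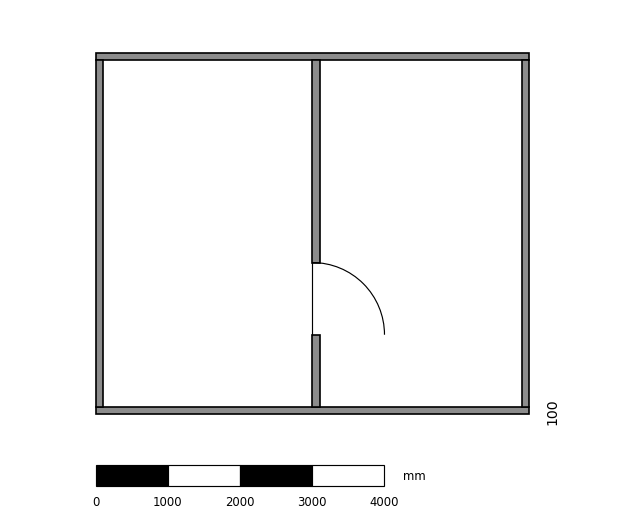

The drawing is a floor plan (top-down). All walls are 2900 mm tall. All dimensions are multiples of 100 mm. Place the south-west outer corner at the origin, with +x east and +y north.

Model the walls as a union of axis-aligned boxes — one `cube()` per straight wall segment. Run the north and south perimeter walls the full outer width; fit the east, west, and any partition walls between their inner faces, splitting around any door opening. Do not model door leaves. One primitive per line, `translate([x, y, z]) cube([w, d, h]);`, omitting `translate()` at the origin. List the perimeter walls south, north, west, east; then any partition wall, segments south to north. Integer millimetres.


cube([6000, 100, 2900]);
translate([0, 4900, 0]) cube([6000, 100, 2900]);
translate([0, 100, 0]) cube([100, 4800, 2900]);
translate([5900, 100, 0]) cube([100, 4800, 2900]);
translate([3000, 100, 0]) cube([100, 1000, 2900]);
translate([3000, 2100, 0]) cube([100, 2800, 2900]);


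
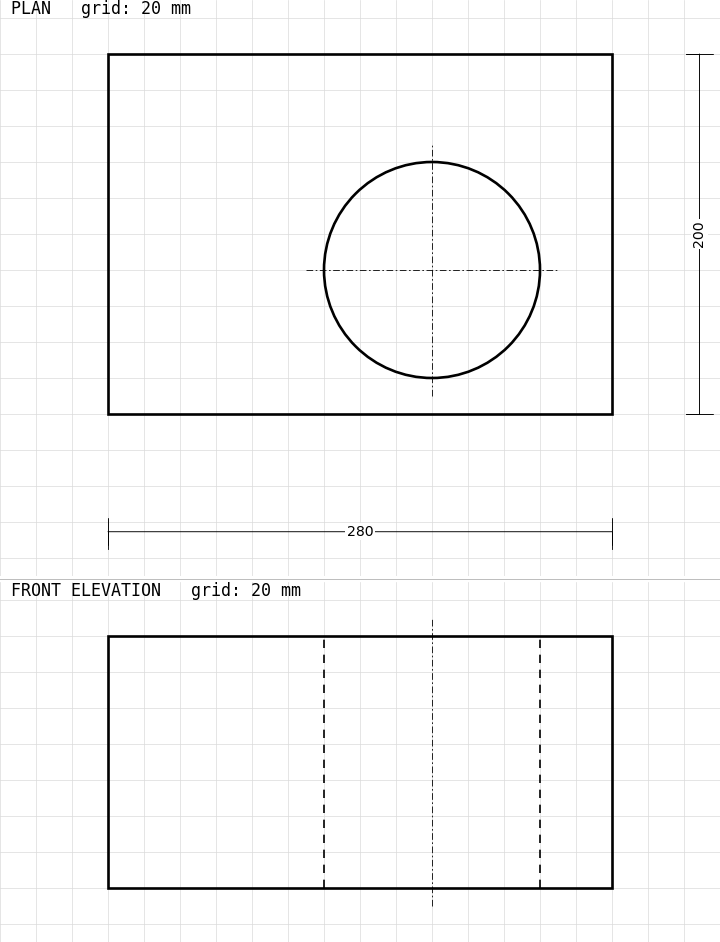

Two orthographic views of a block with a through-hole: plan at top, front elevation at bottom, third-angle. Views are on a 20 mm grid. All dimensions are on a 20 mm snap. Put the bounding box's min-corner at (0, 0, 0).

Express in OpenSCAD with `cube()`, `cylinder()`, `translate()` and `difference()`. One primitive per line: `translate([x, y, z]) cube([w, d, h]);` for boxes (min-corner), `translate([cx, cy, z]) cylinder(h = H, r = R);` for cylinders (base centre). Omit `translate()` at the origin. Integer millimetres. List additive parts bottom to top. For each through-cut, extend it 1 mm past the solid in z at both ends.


difference() {
  cube([280, 200, 140]);
  translate([180, 80, -1]) cylinder(h = 142, r = 60);
}


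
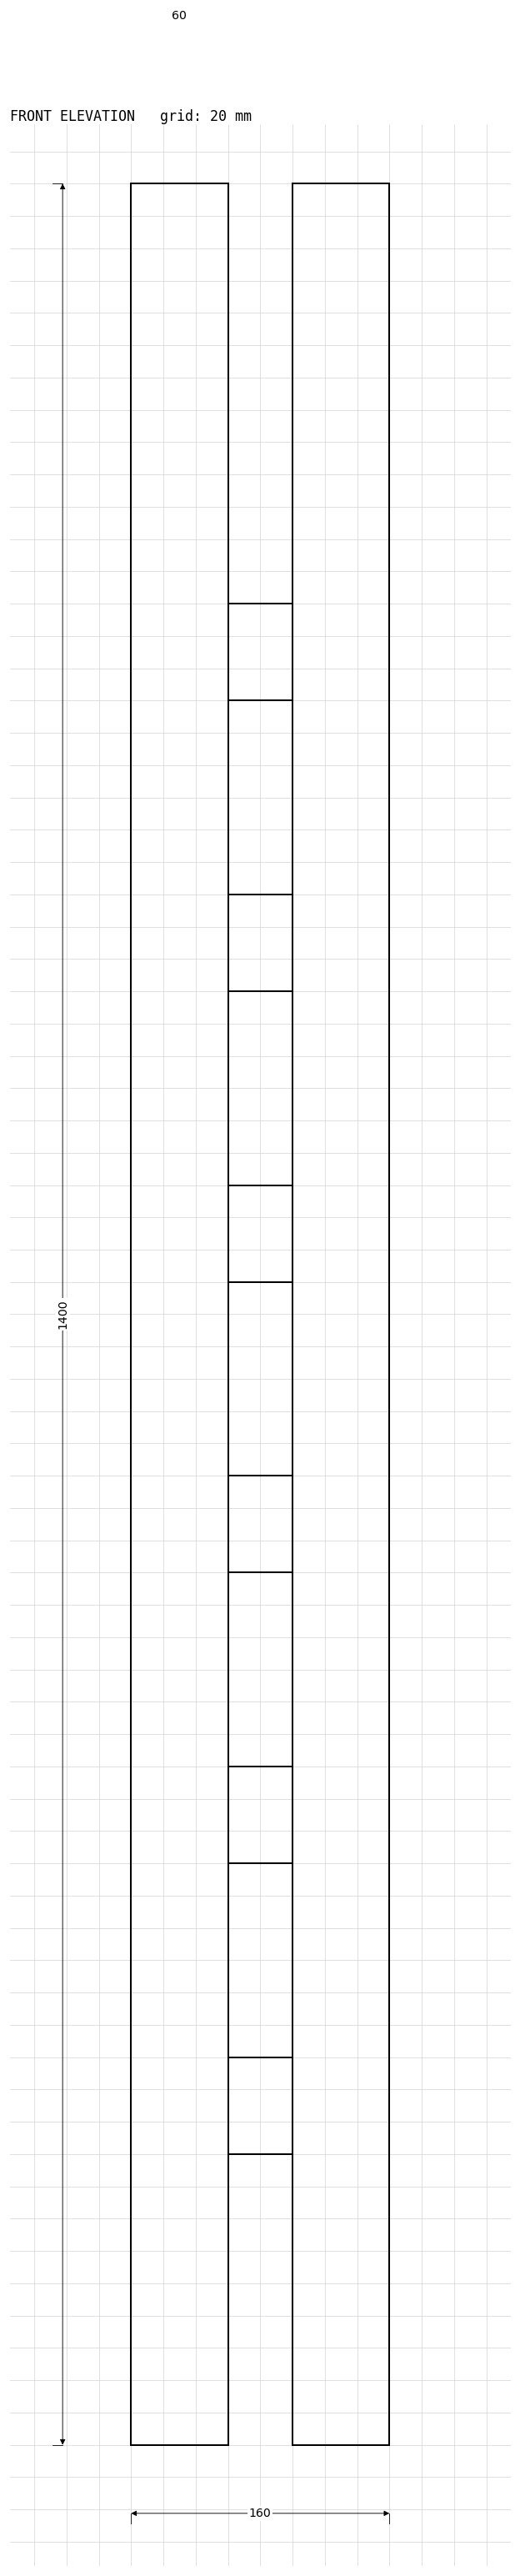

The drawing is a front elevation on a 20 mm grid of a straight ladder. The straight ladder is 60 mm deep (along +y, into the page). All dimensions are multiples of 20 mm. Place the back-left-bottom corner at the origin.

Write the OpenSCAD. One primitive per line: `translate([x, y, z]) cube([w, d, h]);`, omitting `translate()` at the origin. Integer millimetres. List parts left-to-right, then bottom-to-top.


cube([60, 60, 1400]);
translate([60, 0, 180]) cube([40, 60, 60]);
translate([60, 0, 360]) cube([40, 60, 60]);
translate([60, 0, 540]) cube([40, 60, 60]);
translate([60, 0, 720]) cube([40, 60, 60]);
translate([60, 0, 900]) cube([40, 60, 60]);
translate([60, 0, 1080]) cube([40, 60, 60]);
translate([100, 0, 0]) cube([60, 60, 1400]);
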